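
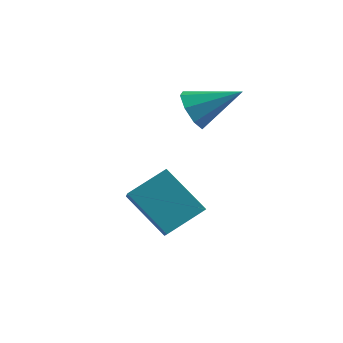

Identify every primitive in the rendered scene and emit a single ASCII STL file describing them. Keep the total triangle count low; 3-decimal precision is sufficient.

solid 
facet normal -0.737 0.187 0.650
outer loop
vertex 1.385 -3.785 0.976
vertex 2.378 -2.682 1.784
vertex 0.723 -2.332 -0.194
endloop
endfacet
facet normal -0.587 -0.653 -0.478
outer loop
vertex 2.322 -2.738 -1.604
vertex 1.385 -3.785 0.976
vertex 0.723 -2.332 -0.194
endloop
endfacet
facet normal -0.737 0.188 0.650
outer loop
vertex 0.723 -2.332 -0.194
vertex 2.378 -2.682 1.784
vertex 1.716 -1.228 0.613
endloop
endfacet
facet normal -0.335 0.734 -0.591
outer loop
vertex 1.716 -1.228 0.613
vertex 2.322 -2.738 -1.604
vertex 0.723 -2.332 -0.194
endloop
endfacet
facet normal 0.335 -0.734 0.591
outer loop
vertex 1.385 -3.785 0.976
vertex 3.977 -3.088 0.374
vertex 2.378 -2.682 1.784
endloop
endfacet
facet normal -0.588 -0.653 -0.478
outer loop
vertex 2.984 -4.192 -0.433
vertex 1.385 -3.785 0.976
vertex 2.322 -2.738 -1.604
endloop
endfacet
facet normal 0.335 -0.733 0.592
outer loop
vertex 2.984 -4.192 -0.433
vertex 3.977 -3.088 0.374
vertex 1.385 -3.785 0.976
endloop
endfacet
facet normal 0.588 0.653 0.478
outer loop
vertex 2.378 -2.682 1.784
vertex 3.977 -3.088 0.374
vertex 1.716 -1.228 0.613
endloop
endfacet
facet normal -0.334 0.734 -0.591
outer loop
vertex 3.315 -1.635 -0.796
vertex 2.322 -2.738 -1.604
vertex 1.716 -1.228 0.613
endloop
endfacet
facet normal 0.588 0.653 0.478
outer loop
vertex 1.716 -1.228 0.613
vertex 3.977 -3.088 0.374
vertex 3.315 -1.635 -0.796
endloop
endfacet
facet normal 0.737 -0.188 -0.649
outer loop
vertex 3.315 -1.635 -0.796
vertex 2.984 -4.192 -0.433
vertex 2.322 -2.738 -1.604
endloop
endfacet
facet normal 0.737 -0.188 -0.650
outer loop
vertex 3.977 -3.088 0.374
vertex 2.984 -4.192 -0.433
vertex 3.315 -1.635 -0.796
endloop
endfacet
facet normal -0.823 -0.308 -0.477
outer loop
vertex 2.853 -0.446 2.635
vertex 2.331 -0.027 3.266
vertex 2.704 0.22 2.462
endloop
endfacet
facet normal 0.808 0.028 -0.589
outer loop
vertex 2.853 -0.446 2.635
vertex 2.704 0.22 2.462
vertex 3.969 0.587 4.214
endloop
endfacet
facet normal -0.823 -0.308 -0.477
outer loop
vertex 2.704 0.22 2.462
vertex 2.331 -0.027 3.266
vertex 2.337 0.741 2.759
endloop
endfacet
facet normal 0.528 0.670 -0.522
outer loop
vertex 2.704 0.22 2.462
vertex 2.337 0.741 2.759
vertex 3.969 0.587 4.214
endloop
endfacet
facet normal -0.823 -0.308 -0.477
outer loop
vertex 2.337 0.741 2.759
vertex 2.331 -0.027 3.266
vertex 1.966 0.813 3.353
endloop
endfacet
facet normal 0.129 0.991 -0.040
outer loop
vertex 2.337 0.741 2.759
vertex 1.966 0.813 3.353
vertex 3.969 0.587 4.214
endloop
endfacet
facet normal -0.823 -0.308 -0.477
outer loop
vertex 1.966 0.813 3.353
vertex 2.331 -0.027 3.266
vertex 1.809 0.393 3.896
endloop
endfacet
facet normal -0.157 0.803 0.575
outer loop
vertex 1.966 0.813 3.353
vertex 1.809 0.393 3.896
vertex 3.969 0.587 4.214
endloop
endfacet
facet normal -0.823 -0.307 -0.477
outer loop
vertex 1.809 0.393 3.896
vertex 2.331 -0.027 3.266
vertex 1.957 -0.273 4.069
endloop
endfacet
facet normal -0.161 0.214 0.963
outer loop
vertex 1.809 0.393 3.896
vertex 1.957 -0.273 4.069
vertex 3.969 0.587 4.214
endloop
endfacet
facet normal -0.823 -0.308 -0.478
outer loop
vertex 1.957 -0.273 4.069
vertex 2.331 -0.027 3.266
vertex 2.325 -0.795 3.772
endloop
endfacet
facet normal 0.118 -0.427 0.897
outer loop
vertex 1.957 -0.273 4.069
vertex 2.325 -0.795 3.772
vertex 3.969 0.587 4.214
endloop
endfacet
facet normal -0.823 -0.308 -0.477
outer loop
vertex 2.325 -0.795 3.772
vertex 2.331 -0.027 3.266
vertex 2.696 -0.866 3.178
endloop
endfacet
facet normal 0.518 -0.749 0.413
outer loop
vertex 2.325 -0.795 3.772
vertex 2.696 -0.866 3.178
vertex 3.969 0.587 4.214
endloop
endfacet
facet normal -0.823 -0.308 -0.476
outer loop
vertex 2.696 -0.866 3.178
vertex 2.331 -0.027 3.266
vertex 2.853 -0.446 2.635
endloop
endfacet
facet normal 0.803 -0.560 -0.201
outer loop
vertex 2.696 -0.866 3.178
vertex 2.853 -0.446 2.635
vertex 3.969 0.587 4.214
endloop
endfacet

endsolid


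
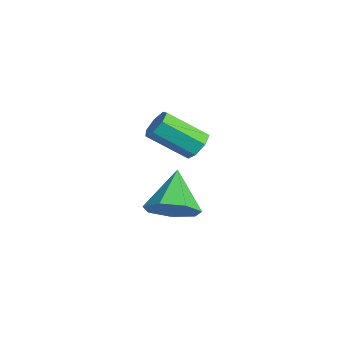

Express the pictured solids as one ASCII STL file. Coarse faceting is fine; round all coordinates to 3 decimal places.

solid 
facet normal 0.661 -0.335 -0.672
outer loop
vertex 3.137 -3.14 1.774
vertex 2.614 -4.012 1.695
vertex 2.503 -3.153 1.157
endloop
endfacet
facet normal -0.101 0.991 0.083
outer loop
vertex 3.137 -3.14 1.774
vertex 2.503 -3.153 1.157
vertex 1.426 -3.408 2.905
endloop
endfacet
facet normal 0.660 -0.335 -0.672
outer loop
vertex 2.503 -3.153 1.157
vertex 2.614 -4.012 1.695
vertex 1.952 -3.813 0.945
endloop
endfacet
facet normal -0.675 0.666 -0.319
outer loop
vertex 2.503 -3.153 1.157
vertex 1.952 -3.813 0.945
vertex 1.426 -3.408 2.905
endloop
endfacet
facet normal 0.660 -0.336 -0.672
outer loop
vertex 1.952 -3.813 0.945
vertex 2.614 -4.012 1.695
vertex 1.899 -4.623 1.298
endloop
endfacet
facet normal -0.967 -0.046 -0.250
outer loop
vertex 1.952 -3.813 0.945
vertex 1.899 -4.623 1.298
vertex 1.426 -3.408 2.905
endloop
endfacet
facet normal 0.660 -0.336 -0.672
outer loop
vertex 1.899 -4.623 1.298
vertex 2.614 -4.012 1.695
vertex 2.385 -4.973 1.95
endloop
endfacet
facet normal -0.757 -0.609 0.237
outer loop
vertex 1.899 -4.623 1.298
vertex 2.385 -4.973 1.95
vertex 1.426 -3.408 2.905
endloop
endfacet
facet normal 0.660 -0.336 -0.672
outer loop
vertex 2.385 -4.973 1.95
vertex 2.614 -4.012 1.695
vertex 3.043 -4.6 2.41
endloop
endfacet
facet normal -0.203 -0.598 0.775
outer loop
vertex 2.385 -4.973 1.95
vertex 3.043 -4.6 2.41
vertex 1.426 -3.408 2.905
endloop
endfacet
facet normal 0.660 -0.336 -0.672
outer loop
vertex 3.043 -4.6 2.41
vertex 2.614 -4.012 1.695
vertex 3.378 -3.784 2.331
endloop
endfacet
facet normal 0.278 -0.021 0.960
outer loop
vertex 3.043 -4.6 2.41
vertex 3.378 -3.784 2.331
vertex 1.426 -3.408 2.905
endloop
endfacet
facet normal 0.660 -0.335 -0.673
outer loop
vertex 3.378 -3.784 2.331
vertex 2.614 -4.012 1.695
vertex 3.137 -3.14 1.774
endloop
endfacet
facet normal 0.324 0.685 0.652
outer loop
vertex 3.378 -3.784 2.331
vertex 3.137 -3.14 1.774
vertex 1.426 -3.408 2.905
endloop
endfacet
facet normal 0.307 0.749 -0.587
outer loop
vertex -0.615 -2.03 2.243
vertex -1.203 -1.72 2.331
vertex -0.642 -1.665 2.695
endloop
endfacet
facet normal 0.950 -0.212 0.228
outer loop
vertex -0.615 -2.03 2.243
vertex -0.642 -1.665 2.695
vertex -1.19 -3.43 3.341
endloop
endfacet
facet normal 0.950 -0.212 0.228
outer loop
vertex -1.19 -3.43 3.341
vertex -0.642 -1.665 2.695
vertex -1.217 -3.065 3.792
endloop
endfacet
facet normal -0.307 -0.749 0.587
outer loop
vertex -1.19 -3.43 3.341
vertex -1.217 -3.065 3.792
vertex -1.777 -3.12 3.429
endloop
endfacet
facet normal 0.308 0.748 -0.588
outer loop
vertex -0.642 -1.665 2.695
vertex -1.203 -1.72 2.331
vertex -1.091 -1.341 2.872
endloop
endfacet
facet normal 0.555 0.360 0.750
outer loop
vertex -0.642 -1.665 2.695
vertex -1.091 -1.341 2.872
vertex -1.217 -3.065 3.792
endloop
endfacet
facet normal 0.556 0.359 0.749
outer loop
vertex -1.217 -3.065 3.792
vertex -1.091 -1.341 2.872
vertex -1.666 -2.741 3.97
endloop
endfacet
facet normal -0.307 -0.749 0.587
outer loop
vertex -1.217 -3.065 3.792
vertex -1.666 -2.741 3.97
vertex -1.777 -3.12 3.429
endloop
endfacet
facet normal 0.307 0.748 -0.588
outer loop
vertex -1.091 -1.341 2.872
vertex -1.203 -1.72 2.331
vertex -1.624 -1.302 2.643
endloop
endfacet
facet normal -0.256 0.659 0.707
outer loop
vertex -1.091 -1.341 2.872
vertex -1.624 -1.302 2.643
vertex -1.666 -2.741 3.97
endloop
endfacet
facet normal -0.257 0.659 0.707
outer loop
vertex -1.666 -2.741 3.97
vertex -1.624 -1.302 2.643
vertex -2.199 -2.703 3.741
endloop
endfacet
facet normal -0.306 -0.749 0.588
outer loop
vertex -1.666 -2.741 3.97
vertex -2.199 -2.703 3.741
vertex -1.777 -3.12 3.429
endloop
endfacet
facet normal 0.308 0.749 -0.587
outer loop
vertex -1.624 -1.302 2.643
vertex -1.203 -1.72 2.331
vertex -1.839 -1.578 2.178
endloop
endfacet
facet normal -0.877 0.463 0.131
outer loop
vertex -1.624 -1.302 2.643
vertex -1.839 -1.578 2.178
vertex -2.199 -2.703 3.741
endloop
endfacet
facet normal -0.877 0.463 0.131
outer loop
vertex -2.199 -2.703 3.741
vertex -1.839 -1.578 2.178
vertex -2.414 -2.979 3.276
endloop
endfacet
facet normal -0.307 -0.749 0.587
outer loop
vertex -2.199 -2.703 3.741
vertex -2.414 -2.979 3.276
vertex -1.777 -3.12 3.429
endloop
endfacet
facet normal 0.308 0.749 -0.587
outer loop
vertex -1.839 -1.578 2.178
vertex -1.203 -1.72 2.331
vertex -1.575 -1.96 1.829
endloop
endfacet
facet normal -0.836 -0.082 -0.543
outer loop
vertex -1.839 -1.578 2.178
vertex -1.575 -1.96 1.829
vertex -2.414 -2.979 3.276
endloop
endfacet
facet normal -0.836 -0.082 -0.543
outer loop
vertex -2.414 -2.979 3.276
vertex -1.575 -1.96 1.829
vertex -2.15 -3.361 2.927
endloop
endfacet
facet normal -0.307 -0.749 0.587
outer loop
vertex -2.414 -2.979 3.276
vertex -2.15 -3.361 2.927
vertex -1.777 -3.12 3.429
endloop
endfacet
facet normal 0.309 0.749 -0.587
outer loop
vertex -1.575 -1.96 1.829
vertex -1.203 -1.72 2.331
vertex -1.03 -2.162 1.858
endloop
endfacet
facet normal -0.166 -0.565 -0.808
outer loop
vertex -1.575 -1.96 1.829
vertex -1.03 -2.162 1.858
vertex -2.15 -3.361 2.927
endloop
endfacet
facet normal -0.167 -0.565 -0.808
outer loop
vertex -2.15 -3.361 2.927
vertex -1.03 -2.162 1.858
vertex -1.605 -3.562 2.955
endloop
endfacet
facet normal -0.306 -0.749 0.587
outer loop
vertex -2.15 -3.361 2.927
vertex -1.605 -3.562 2.955
vertex -1.777 -3.12 3.429
endloop
endfacet
facet normal 0.307 0.749 -0.587
outer loop
vertex -1.03 -2.162 1.858
vertex -1.203 -1.72 2.331
vertex -0.615 -2.03 2.243
endloop
endfacet
facet normal 0.629 -0.623 -0.465
outer loop
vertex -1.03 -2.162 1.858
vertex -0.615 -2.03 2.243
vertex -1.605 -3.562 2.955
endloop
endfacet
facet normal 0.630 -0.623 -0.464
outer loop
vertex -1.605 -3.562 2.955
vertex -0.615 -2.03 2.243
vertex -1.19 -3.43 3.341
endloop
endfacet
facet normal -0.308 -0.749 0.587
outer loop
vertex -1.605 -3.562 2.955
vertex -1.19 -3.43 3.341
vertex -1.777 -3.12 3.429
endloop
endfacet

endsolid


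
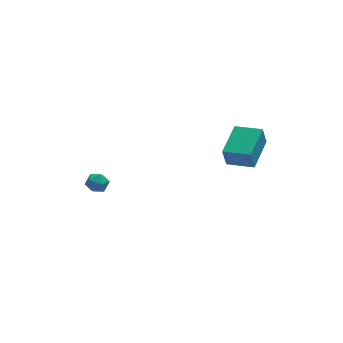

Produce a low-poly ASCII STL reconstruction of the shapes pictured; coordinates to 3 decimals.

solid 
facet normal -0.506 -0.835 -0.216
outer loop
vertex 2.985 -2.663 3.658
vertex 1.766 -1.878 3.479
vertex 3.232 -2.529 2.564
endloop
endfacet
facet normal 0.834 -0.537 0.123
outer loop
vertex 4.254 -0.842 3.001
vertex 2.985 -2.663 3.658
vertex 3.232 -2.529 2.564
endloop
endfacet
facet normal -0.506 -0.835 -0.216
outer loop
vertex 3.232 -2.529 2.564
vertex 1.766 -1.878 3.479
vertex 2.013 -1.744 2.385
endloop
endfacet
facet normal 0.219 0.119 -0.969
outer loop
vertex 2.013 -1.744 2.385
vertex 4.254 -0.842 3.001
vertex 3.232 -2.529 2.564
endloop
endfacet
facet normal -0.219 -0.119 0.969
outer loop
vertex 2.985 -2.663 3.658
vertex 2.788 -0.191 3.916
vertex 1.766 -1.878 3.479
endloop
endfacet
facet normal 0.834 -0.537 0.123
outer loop
vertex 4.007 -0.976 4.095
vertex 2.985 -2.663 3.658
vertex 4.254 -0.842 3.001
endloop
endfacet
facet normal -0.219 -0.119 0.969
outer loop
vertex 4.007 -0.976 4.095
vertex 2.788 -0.191 3.916
vertex 2.985 -2.663 3.658
endloop
endfacet
facet normal -0.834 0.537 -0.123
outer loop
vertex 1.766 -1.878 3.479
vertex 2.788 -0.191 3.916
vertex 2.013 -1.744 2.385
endloop
endfacet
facet normal 0.219 0.119 -0.969
outer loop
vertex 3.035 -0.057 2.822
vertex 4.254 -0.842 3.001
vertex 2.013 -1.744 2.385
endloop
endfacet
facet normal -0.834 0.537 -0.123
outer loop
vertex 2.013 -1.744 2.385
vertex 2.788 -0.191 3.916
vertex 3.035 -0.057 2.822
endloop
endfacet
facet normal 0.506 0.835 0.216
outer loop
vertex 3.035 -0.057 2.822
vertex 4.007 -0.976 4.095
vertex 4.254 -0.842 3.001
endloop
endfacet
facet normal 0.506 0.835 0.216
outer loop
vertex 2.788 -0.191 3.916
vertex 4.007 -0.976 4.095
vertex 3.035 -0.057 2.822
endloop
endfacet
facet normal -0.664 0.748 -0.029
outer loop
vertex -3.687 4.188 -2.847
vertex -4.188 3.751 -2.648
vertex -3.819 4.097 -2.172
endloop
endfacet
facet normal -0.011 0.991 0.131
outer loop
vertex -3.687 4.188 -2.847
vertex -3.819 4.097 -2.172
vertex -3.163 4.134 -2.395
endloop
endfacet
facet normal 0.428 0.810 -0.400
outer loop
vertex -3.687 4.188 -2.847
vertex -3.163 4.134 -2.395
vertex -3.126 3.812 -3.008
endloop
endfacet
facet normal 0.049 0.454 -0.890
outer loop
vertex -3.687 4.188 -2.847
vertex -3.126 3.812 -3.008
vertex -3.759 3.575 -3.164
endloop
endfacet
facet normal -0.625 0.415 -0.661
outer loop
vertex -3.687 4.188 -2.847
vertex -3.759 3.575 -3.164
vertex -4.188 3.751 -2.648
endloop
endfacet
facet normal 0.209 0.659 0.723
outer loop
vertex -3.163 4.134 -2.395
vertex -3.819 4.097 -2.172
vertex -3.341 3.665 -1.916
endloop
endfacet
facet normal -0.846 0.265 0.463
outer loop
vertex -3.819 4.097 -2.172
vertex -4.188 3.751 -2.648
vertex -3.974 3.428 -2.072
endloop
endfacet
facet normal -0.783 -0.273 -0.558
outer loop
vertex -4.188 3.751 -2.648
vertex -3.759 3.575 -3.164
vertex -3.937 3.106 -2.685
endloop
endfacet
facet normal 0.307 -0.210 -0.928
outer loop
vertex -3.759 3.575 -3.164
vertex -3.126 3.812 -3.008
vertex -3.281 3.143 -2.908
endloop
endfacet
facet normal 0.920 0.366 -0.137
outer loop
vertex -3.126 3.812 -3.008
vertex -3.163 4.134 -2.395
vertex -2.912 3.489 -2.432
endloop
endfacet
facet normal -0.049 -0.454 0.890
outer loop
vertex -3.413 3.052 -2.233
vertex -3.341 3.665 -1.916
vertex -3.974 3.428 -2.072
endloop
endfacet
facet normal -0.428 -0.810 0.400
outer loop
vertex -3.413 3.052 -2.233
vertex -3.974 3.428 -2.072
vertex -3.937 3.106 -2.685
endloop
endfacet
facet normal 0.011 -0.991 -0.131
outer loop
vertex -3.413 3.052 -2.233
vertex -3.937 3.106 -2.685
vertex -3.281 3.143 -2.908
endloop
endfacet
facet normal 0.664 -0.748 0.029
outer loop
vertex -3.413 3.052 -2.233
vertex -3.281 3.143 -2.908
vertex -2.912 3.489 -2.432
endloop
endfacet
facet normal 0.625 -0.415 0.661
outer loop
vertex -3.413 3.052 -2.233
vertex -2.912 3.489 -2.432
vertex -3.341 3.665 -1.916
endloop
endfacet
facet normal -0.307 0.210 0.928
outer loop
vertex -3.974 3.428 -2.072
vertex -3.341 3.665 -1.916
vertex -3.819 4.097 -2.172
endloop
endfacet
facet normal -0.920 -0.366 0.137
outer loop
vertex -3.937 3.106 -2.685
vertex -3.974 3.428 -2.072
vertex -4.188 3.751 -2.648
endloop
endfacet
facet normal -0.209 -0.659 -0.723
outer loop
vertex -3.281 3.143 -2.908
vertex -3.937 3.106 -2.685
vertex -3.759 3.575 -3.164
endloop
endfacet
facet normal 0.846 -0.265 -0.463
outer loop
vertex -2.912 3.489 -2.432
vertex -3.281 3.143 -2.908
vertex -3.126 3.812 -3.008
endloop
endfacet
facet normal 0.783 0.273 0.558
outer loop
vertex -3.341 3.665 -1.916
vertex -2.912 3.489 -2.432
vertex -3.163 4.134 -2.395
endloop
endfacet

endsolid


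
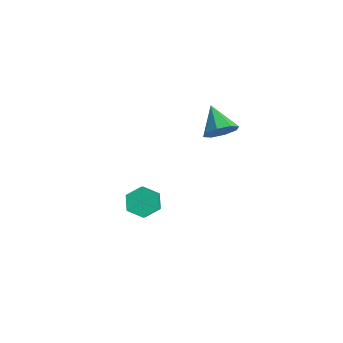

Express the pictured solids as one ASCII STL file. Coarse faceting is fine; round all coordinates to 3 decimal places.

solid 
facet normal 0.789 -0.171 -0.590
outer loop
vertex 3.059 2.242 3.23
vertex 2.58 2.098 2.631
vertex 2.931 2.734 2.916
endloop
endfacet
facet normal 0.157 0.560 0.814
outer loop
vertex 3.059 2.242 3.23
vertex 2.931 2.734 2.916
vertex 1.46 2.342 3.469
endloop
endfacet
facet normal 0.789 -0.171 -0.590
outer loop
vertex 2.931 2.734 2.916
vertex 2.58 2.098 2.631
vertex 2.598 2.853 2.436
endloop
endfacet
facet normal -0.129 0.938 0.322
outer loop
vertex 2.931 2.734 2.916
vertex 2.598 2.853 2.436
vertex 1.46 2.342 3.469
endloop
endfacet
facet normal 0.789 -0.171 -0.590
outer loop
vertex 2.598 2.853 2.436
vertex 2.58 2.098 2.631
vertex 2.254 2.53 2.07
endloop
endfacet
facet normal -0.548 0.812 -0.202
outer loop
vertex 2.598 2.853 2.436
vertex 2.254 2.53 2.07
vertex 1.46 2.342 3.469
endloop
endfacet
facet normal 0.789 -0.171 -0.590
outer loop
vertex 2.254 2.53 2.07
vertex 2.58 2.098 2.631
vertex 2.101 1.954 2.032
endloop
endfacet
facet normal -0.855 0.257 -0.451
outer loop
vertex 2.254 2.53 2.07
vertex 2.101 1.954 2.032
vertex 1.46 2.342 3.469
endloop
endfacet
facet normal 0.789 -0.171 -0.590
outer loop
vertex 2.101 1.954 2.032
vertex 2.58 2.098 2.631
vertex 2.229 1.463 2.346
endloop
endfacet
facet normal -0.871 -0.405 -0.279
outer loop
vertex 2.101 1.954 2.032
vertex 2.229 1.463 2.346
vertex 1.46 2.342 3.469
endloop
endfacet
facet normal 0.789 -0.171 -0.590
outer loop
vertex 2.229 1.463 2.346
vertex 2.58 2.098 2.631
vertex 2.563 1.343 2.827
endloop
endfacet
facet normal -0.586 -0.783 0.211
outer loop
vertex 2.229 1.463 2.346
vertex 2.563 1.343 2.827
vertex 1.46 2.342 3.469
endloop
endfacet
facet normal 0.790 -0.171 -0.589
outer loop
vertex 2.563 1.343 2.827
vertex 2.58 2.098 2.631
vertex 2.906 1.666 3.193
endloop
endfacet
facet normal -0.167 -0.657 0.736
outer loop
vertex 2.563 1.343 2.827
vertex 2.906 1.666 3.193
vertex 1.46 2.342 3.469
endloop
endfacet
facet normal 0.789 -0.172 -0.590
outer loop
vertex 2.906 1.666 3.193
vertex 2.58 2.098 2.631
vertex 3.059 2.242 3.23
endloop
endfacet
facet normal 0.141 -0.101 0.985
outer loop
vertex 2.906 1.666 3.193
vertex 3.059 2.242 3.23
vertex 1.46 2.342 3.469
endloop
endfacet
facet normal -0.622 0.461 -0.633
outer loop
vertex 0.252 -0.124 -3.487
vertex -0.188 0.108 -2.886
vertex 0.399 0.557 -3.136
endloop
endfacet
facet normal 0.761 0.160 -0.629
outer loop
vertex 0.252 -0.124 -3.487
vertex 0.399 0.557 -3.136
vertex 1.028 -0.701 -2.695
endloop
endfacet
facet normal 0.760 0.159 -0.630
outer loop
vertex 1.028 -0.701 -2.695
vertex 0.399 0.557 -3.136
vertex 1.176 -0.02 -2.344
endloop
endfacet
facet normal 0.621 -0.462 0.634
outer loop
vertex 1.028 -0.701 -2.695
vertex 1.176 -0.02 -2.344
vertex 0.588 -0.468 -2.094
endloop
endfacet
facet normal -0.622 0.461 -0.633
outer loop
vertex 0.399 0.557 -3.136
vertex -0.188 0.108 -2.886
vertex -0.041 0.789 -2.535
endloop
endfacet
facet normal 0.544 0.836 0.075
outer loop
vertex 0.399 0.557 -3.136
vertex -0.041 0.789 -2.535
vertex 1.176 -0.02 -2.344
endloop
endfacet
facet normal 0.544 0.836 0.075
outer loop
vertex 1.176 -0.02 -2.344
vertex -0.041 0.789 -2.535
vertex 0.736 0.212 -1.743
endloop
endfacet
facet normal 0.621 -0.462 0.633
outer loop
vertex 1.176 -0.02 -2.344
vertex 0.736 0.212 -1.743
vertex 0.588 -0.468 -2.094
endloop
endfacet
facet normal -0.621 0.461 -0.634
outer loop
vertex -0.041 0.789 -2.535
vertex -0.188 0.108 -2.886
vertex -0.628 0.341 -2.285
endloop
endfacet
facet normal -0.216 0.676 0.704
outer loop
vertex -0.041 0.789 -2.535
vertex -0.628 0.341 -2.285
vertex 0.736 0.212 -1.743
endloop
endfacet
facet normal -0.216 0.676 0.704
outer loop
vertex 0.736 0.212 -1.743
vertex -0.628 0.341 -2.285
vertex 0.148 -0.236 -1.493
endloop
endfacet
facet normal 0.621 -0.462 0.633
outer loop
vertex 0.736 0.212 -1.743
vertex 0.148 -0.236 -1.493
vertex 0.588 -0.468 -2.094
endloop
endfacet
facet normal -0.621 0.462 -0.634
outer loop
vertex -0.628 0.341 -2.285
vertex -0.188 0.108 -2.886
vertex -0.776 -0.34 -2.636
endloop
endfacet
facet normal -0.761 -0.159 0.629
outer loop
vertex -0.628 0.341 -2.285
vertex -0.776 -0.34 -2.636
vertex 0.148 -0.236 -1.493
endloop
endfacet
facet normal -0.760 -0.160 0.629
outer loop
vertex 0.148 -0.236 -1.493
vertex -0.776 -0.34 -2.636
vertex 0.001 -0.917 -1.844
endloop
endfacet
facet normal 0.622 -0.461 0.633
outer loop
vertex 0.148 -0.236 -1.493
vertex 0.001 -0.917 -1.844
vertex 0.588 -0.468 -2.094
endloop
endfacet
facet normal -0.621 0.462 -0.633
outer loop
vertex -0.776 -0.34 -2.636
vertex -0.188 0.108 -2.886
vertex -0.336 -0.572 -3.237
endloop
endfacet
facet normal -0.544 -0.836 -0.075
outer loop
vertex -0.776 -0.34 -2.636
vertex -0.336 -0.572 -3.237
vertex 0.001 -0.917 -1.844
endloop
endfacet
facet normal -0.544 -0.836 -0.075
outer loop
vertex 0.001 -0.917 -1.844
vertex -0.336 -0.572 -3.237
vertex 0.441 -1.149 -2.445
endloop
endfacet
facet normal 0.622 -0.461 0.633
outer loop
vertex 0.001 -0.917 -1.844
vertex 0.441 -1.149 -2.445
vertex 0.588 -0.468 -2.094
endloop
endfacet
facet normal -0.621 0.462 -0.633
outer loop
vertex -0.336 -0.572 -3.237
vertex -0.188 0.108 -2.886
vertex 0.252 -0.124 -3.487
endloop
endfacet
facet normal 0.216 -0.676 -0.704
outer loop
vertex -0.336 -0.572 -3.237
vertex 0.252 -0.124 -3.487
vertex 0.441 -1.149 -2.445
endloop
endfacet
facet normal 0.216 -0.676 -0.704
outer loop
vertex 0.441 -1.149 -2.445
vertex 0.252 -0.124 -3.487
vertex 1.028 -0.701 -2.695
endloop
endfacet
facet normal 0.621 -0.461 0.634
outer loop
vertex 0.441 -1.149 -2.445
vertex 1.028 -0.701 -2.695
vertex 0.588 -0.468 -2.094
endloop
endfacet

endsolid


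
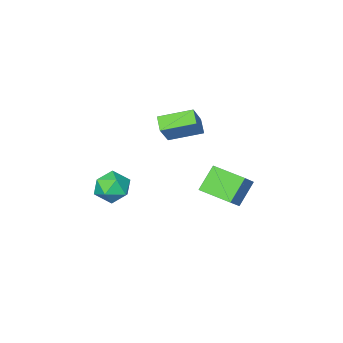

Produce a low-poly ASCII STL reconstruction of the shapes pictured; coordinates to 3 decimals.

solid 
facet normal -0.773 0.569 0.280
outer loop
vertex -4.485 -2.904 3.699
vertex -4.122 -2.134 3.138
vertex -5.44 -3.498 2.268
endloop
endfacet
facet normal -0.355 -0.755 0.551
outer loop
vertex -3.878 -4.646 1.702
vertex -4.485 -2.904 3.699
vertex -5.44 -3.498 2.268
endloop
endfacet
facet normal -0.773 0.568 0.281
outer loop
vertex -5.44 -3.498 2.268
vertex -4.122 -2.134 3.138
vertex -5.077 -2.727 1.707
endloop
endfacet
facet normal -0.524 -0.326 -0.787
outer loop
vertex -5.077 -2.727 1.707
vertex -3.878 -4.646 1.702
vertex -5.44 -3.498 2.268
endloop
endfacet
facet normal 0.524 0.326 0.787
outer loop
vertex -4.485 -2.904 3.699
vertex -2.56 -3.282 2.572
vertex -4.122 -2.134 3.138
endloop
endfacet
facet normal -0.356 -0.755 0.550
outer loop
vertex -2.923 -4.053 3.133
vertex -4.485 -2.904 3.699
vertex -3.878 -4.646 1.702
endloop
endfacet
facet normal 0.525 0.325 0.787
outer loop
vertex -2.923 -4.053 3.133
vertex -2.56 -3.282 2.572
vertex -4.485 -2.904 3.699
endloop
endfacet
facet normal 0.356 0.755 -0.550
outer loop
vertex -4.122 -2.134 3.138
vertex -2.56 -3.282 2.572
vertex -5.077 -2.727 1.707
endloop
endfacet
facet normal -0.525 -0.326 -0.787
outer loop
vertex -3.515 -3.876 1.141
vertex -3.878 -4.646 1.702
vertex -5.077 -2.727 1.707
endloop
endfacet
facet normal 0.356 0.755 -0.551
outer loop
vertex -5.077 -2.727 1.707
vertex -2.56 -3.282 2.572
vertex -3.515 -3.876 1.141
endloop
endfacet
facet normal 0.773 -0.569 -0.280
outer loop
vertex -3.515 -3.876 1.141
vertex -2.923 -4.053 3.133
vertex -3.878 -4.646 1.702
endloop
endfacet
facet normal 0.774 -0.568 -0.280
outer loop
vertex -2.56 -3.282 2.572
vertex -2.923 -4.053 3.133
vertex -3.515 -3.876 1.141
endloop
endfacet
facet normal -0.660 -0.361 -0.659
outer loop
vertex -3.093 1.486 1.883
vertex -3.785 3.225 1.624
vertex -1.991 1.74 0.641
endloop
endfacet
facet normal 0.366 -0.920 0.137
outer loop
vertex -0.975 2.295 1.656
vertex -3.093 1.486 1.883
vertex -1.991 1.74 0.641
endloop
endfacet
facet normal -0.660 -0.361 -0.659
outer loop
vertex -1.991 1.74 0.641
vertex -3.785 3.225 1.624
vertex -2.683 3.479 0.382
endloop
endfacet
facet normal 0.656 0.151 -0.739
outer loop
vertex -2.683 3.479 0.382
vertex -0.975 2.295 1.656
vertex -1.991 1.74 0.641
endloop
endfacet
facet normal -0.656 -0.151 0.739
outer loop
vertex -3.093 1.486 1.883
vertex -2.769 3.78 2.639
vertex -3.785 3.225 1.624
endloop
endfacet
facet normal 0.366 -0.920 0.137
outer loop
vertex -2.077 2.041 2.898
vertex -3.093 1.486 1.883
vertex -0.975 2.295 1.656
endloop
endfacet
facet normal -0.656 -0.151 0.739
outer loop
vertex -2.077 2.041 2.898
vertex -2.769 3.78 2.639
vertex -3.093 1.486 1.883
endloop
endfacet
facet normal -0.366 0.920 -0.137
outer loop
vertex -3.785 3.225 1.624
vertex -2.769 3.78 2.639
vertex -2.683 3.479 0.382
endloop
endfacet
facet normal 0.656 0.151 -0.739
outer loop
vertex -1.667 4.034 1.397
vertex -0.975 2.295 1.656
vertex -2.683 3.479 0.382
endloop
endfacet
facet normal -0.366 0.920 -0.137
outer loop
vertex -2.683 3.479 0.382
vertex -2.769 3.78 2.639
vertex -1.667 4.034 1.397
endloop
endfacet
facet normal 0.660 0.361 0.659
outer loop
vertex -1.667 4.034 1.397
vertex -2.077 2.041 2.898
vertex -0.975 2.295 1.656
endloop
endfacet
facet normal 0.660 0.361 0.659
outer loop
vertex -2.769 3.78 2.639
vertex -2.077 2.041 2.898
vertex -1.667 4.034 1.397
endloop
endfacet
facet normal -0.465 0.178 0.867
outer loop
vertex 0.756 -1.277 1.112
vertex 1.287 -2.117 1.57
vertex 1.722 -1.114 1.597
endloop
endfacet
facet normal -0.380 0.782 0.494
outer loop
vertex 0.756 -1.277 1.112
vertex 1.722 -1.114 1.597
vertex 1.498 -0.622 0.647
endloop
endfacet
facet normal -0.702 0.698 -0.137
outer loop
vertex 0.756 -1.277 1.112
vertex 1.498 -0.622 0.647
vertex 0.924 -1.32 0.032
endloop
endfacet
facet normal -0.987 0.044 -0.155
outer loop
vertex 0.756 -1.277 1.112
vertex 0.924 -1.32 0.032
vertex 0.793 -2.244 0.602
endloop
endfacet
facet normal -0.840 -0.278 0.465
outer loop
vertex 0.756 -1.277 1.112
vertex 0.793 -2.244 0.602
vertex 1.287 -2.117 1.57
endloop
endfacet
facet normal 0.317 0.871 0.376
outer loop
vertex 1.498 -0.622 0.647
vertex 1.722 -1.114 1.597
vertex 2.487 -1.056 0.818
endloop
endfacet
facet normal 0.180 -0.104 0.978
outer loop
vertex 1.722 -1.114 1.597
vertex 1.287 -2.117 1.57
vertex 2.356 -1.98 1.388
endloop
endfacet
facet normal -0.427 -0.843 0.328
outer loop
vertex 1.287 -2.117 1.57
vertex 0.793 -2.244 0.602
vertex 1.782 -2.678 0.773
endloop
endfacet
facet normal -0.663 -0.323 -0.675
outer loop
vertex 0.793 -2.244 0.602
vertex 0.924 -1.32 0.032
vertex 1.558 -2.186 -0.177
endloop
endfacet
facet normal -0.204 0.736 -0.645
outer loop
vertex 0.924 -1.32 0.032
vertex 1.498 -0.622 0.647
vertex 1.993 -1.183 -0.15
endloop
endfacet
facet normal 0.987 -0.044 0.155
outer loop
vertex 2.524 -2.023 0.308
vertex 2.487 -1.056 0.818
vertex 2.356 -1.98 1.388
endloop
endfacet
facet normal 0.702 -0.698 0.137
outer loop
vertex 2.524 -2.023 0.308
vertex 2.356 -1.98 1.388
vertex 1.782 -2.678 0.773
endloop
endfacet
facet normal 0.380 -0.782 -0.494
outer loop
vertex 2.524 -2.023 0.308
vertex 1.782 -2.678 0.773
vertex 1.558 -2.186 -0.177
endloop
endfacet
facet normal 0.465 -0.178 -0.867
outer loop
vertex 2.524 -2.023 0.308
vertex 1.558 -2.186 -0.177
vertex 1.993 -1.183 -0.15
endloop
endfacet
facet normal 0.840 0.278 -0.465
outer loop
vertex 2.524 -2.023 0.308
vertex 1.993 -1.183 -0.15
vertex 2.487 -1.056 0.818
endloop
endfacet
facet normal 0.663 0.323 0.675
outer loop
vertex 2.356 -1.98 1.388
vertex 2.487 -1.056 0.818
vertex 1.722 -1.114 1.597
endloop
endfacet
facet normal 0.204 -0.736 0.645
outer loop
vertex 1.782 -2.678 0.773
vertex 2.356 -1.98 1.388
vertex 1.287 -2.117 1.57
endloop
endfacet
facet normal -0.317 -0.871 -0.376
outer loop
vertex 1.558 -2.186 -0.177
vertex 1.782 -2.678 0.773
vertex 0.793 -2.244 0.602
endloop
endfacet
facet normal -0.180 0.104 -0.978
outer loop
vertex 1.993 -1.183 -0.15
vertex 1.558 -2.186 -0.177
vertex 0.924 -1.32 0.032
endloop
endfacet
facet normal 0.427 0.843 -0.328
outer loop
vertex 2.487 -1.056 0.818
vertex 1.993 -1.183 -0.15
vertex 1.498 -0.622 0.647
endloop
endfacet

endsolid


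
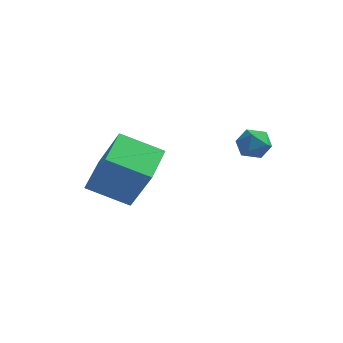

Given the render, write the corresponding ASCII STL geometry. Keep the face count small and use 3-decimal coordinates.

solid 
facet normal -0.463 0.768 -0.442
outer loop
vertex 0.192 -0.702 2.42
vertex -0.384 -0.791 2.869
vertex 0.168 -0.346 3.063
endloop
endfacet
facet normal 0.245 0.852 -0.463
outer loop
vertex 0.192 -0.702 2.42
vertex 0.168 -0.346 3.063
vertex 0.798 -0.651 2.835
endloop
endfacet
facet normal 0.524 0.290 -0.801
outer loop
vertex 0.192 -0.702 2.42
vertex 0.798 -0.651 2.835
vertex 0.635 -1.285 2.499
endloop
endfacet
facet normal -0.011 -0.143 -0.990
outer loop
vertex 0.192 -0.702 2.42
vertex 0.635 -1.285 2.499
vertex -0.096 -1.372 2.52
endloop
endfacet
facet normal -0.622 0.153 -0.768
outer loop
vertex 0.192 -0.702 2.42
vertex -0.096 -1.372 2.52
vertex -0.384 -0.791 2.869
endloop
endfacet
facet normal 0.486 0.849 0.208
outer loop
vertex 0.798 -0.651 2.835
vertex 0.168 -0.346 3.063
vertex 0.596 -0.708 3.54
endloop
endfacet
facet normal -0.659 0.712 0.241
outer loop
vertex 0.168 -0.346 3.063
vertex -0.384 -0.791 2.869
vertex -0.135 -0.795 3.561
endloop
endfacet
facet normal -0.916 -0.283 -0.285
outer loop
vertex -0.384 -0.791 2.869
vertex -0.096 -1.372 2.52
vertex -0.298 -1.429 3.225
endloop
endfacet
facet normal 0.072 -0.762 -0.643
outer loop
vertex -0.096 -1.372 2.52
vertex 0.635 -1.285 2.499
vertex 0.332 -1.734 2.997
endloop
endfacet
facet normal 0.939 -0.062 -0.338
outer loop
vertex 0.635 -1.285 2.499
vertex 0.798 -0.651 2.835
vertex 0.884 -1.289 3.191
endloop
endfacet
facet normal 0.011 0.143 0.990
outer loop
vertex 0.308 -1.378 3.64
vertex 0.596 -0.708 3.54
vertex -0.135 -0.795 3.561
endloop
endfacet
facet normal -0.524 -0.290 0.801
outer loop
vertex 0.308 -1.378 3.64
vertex -0.135 -0.795 3.561
vertex -0.298 -1.429 3.225
endloop
endfacet
facet normal -0.245 -0.852 0.463
outer loop
vertex 0.308 -1.378 3.64
vertex -0.298 -1.429 3.225
vertex 0.332 -1.734 2.997
endloop
endfacet
facet normal 0.463 -0.768 0.442
outer loop
vertex 0.308 -1.378 3.64
vertex 0.332 -1.734 2.997
vertex 0.884 -1.289 3.191
endloop
endfacet
facet normal 0.622 -0.153 0.768
outer loop
vertex 0.308 -1.378 3.64
vertex 0.884 -1.289 3.191
vertex 0.596 -0.708 3.54
endloop
endfacet
facet normal -0.072 0.762 0.643
outer loop
vertex -0.135 -0.795 3.561
vertex 0.596 -0.708 3.54
vertex 0.168 -0.346 3.063
endloop
endfacet
facet normal -0.939 0.062 0.338
outer loop
vertex -0.298 -1.429 3.225
vertex -0.135 -0.795 3.561
vertex -0.384 -0.791 2.869
endloop
endfacet
facet normal -0.486 -0.849 -0.208
outer loop
vertex 0.332 -1.734 2.997
vertex -0.298 -1.429 3.225
vertex -0.096 -1.372 2.52
endloop
endfacet
facet normal 0.659 -0.712 -0.241
outer loop
vertex 0.884 -1.289 3.191
vertex 0.332 -1.734 2.997
vertex 0.635 -1.285 2.499
endloop
endfacet
facet normal 0.916 0.283 0.285
outer loop
vertex 0.596 -0.708 3.54
vertex 0.884 -1.289 3.191
vertex 0.798 -0.651 2.835
endloop
endfacet
facet normal -0.483 0.188 -0.855
outer loop
vertex -4.866 -4.408 1.282
vertex -5.113 -2.741 1.788
vertex -3.285 -3.934 0.493
endloop
endfacet
facet normal 0.140 -0.947 -0.288
outer loop
vertex -2.247 -4.339 2.332
vertex -4.866 -4.408 1.282
vertex -3.285 -3.934 0.493
endloop
endfacet
facet normal -0.483 0.189 -0.855
outer loop
vertex -3.285 -3.934 0.493
vertex -5.113 -2.741 1.788
vertex -3.532 -2.267 1.0
endloop
endfacet
facet normal 0.864 0.259 -0.431
outer loop
vertex -3.532 -2.267 1.0
vertex -2.247 -4.339 2.332
vertex -3.285 -3.934 0.493
endloop
endfacet
facet normal -0.864 -0.259 0.431
outer loop
vertex -4.866 -4.408 1.282
vertex -4.075 -3.146 3.627
vertex -5.113 -2.741 1.788
endloop
endfacet
facet normal 0.140 -0.947 -0.288
outer loop
vertex -3.828 -4.813 3.12
vertex -4.866 -4.408 1.282
vertex -2.247 -4.339 2.332
endloop
endfacet
facet normal -0.864 -0.259 0.431
outer loop
vertex -3.828 -4.813 3.12
vertex -4.075 -3.146 3.627
vertex -4.866 -4.408 1.282
endloop
endfacet
facet normal -0.141 0.947 0.288
outer loop
vertex -5.113 -2.741 1.788
vertex -4.075 -3.146 3.627
vertex -3.532 -2.267 1.0
endloop
endfacet
facet normal 0.864 0.259 -0.431
outer loop
vertex -2.494 -2.672 2.838
vertex -2.247 -4.339 2.332
vertex -3.532 -2.267 1.0
endloop
endfacet
facet normal -0.140 0.947 0.288
outer loop
vertex -3.532 -2.267 1.0
vertex -4.075 -3.146 3.627
vertex -2.494 -2.672 2.838
endloop
endfacet
facet normal 0.483 -0.188 0.855
outer loop
vertex -2.494 -2.672 2.838
vertex -3.828 -4.813 3.12
vertex -2.247 -4.339 2.332
endloop
endfacet
facet normal 0.483 -0.188 0.855
outer loop
vertex -4.075 -3.146 3.627
vertex -3.828 -4.813 3.12
vertex -2.494 -2.672 2.838
endloop
endfacet

endsolid


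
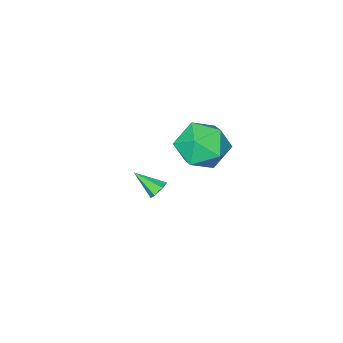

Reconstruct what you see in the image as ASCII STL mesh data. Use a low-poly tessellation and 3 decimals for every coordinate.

solid 
facet normal -0.345 0.754 -0.559
outer loop
vertex 0.764 -2.965 -4.306
vertex 0.374 -2.903 -3.982
vertex 0.81 -2.649 -3.908
endloop
endfacet
facet normal 0.995 -0.024 -0.096
outer loop
vertex 0.764 -2.965 -4.306
vertex 0.81 -2.649 -3.908
vertex 0.846 -3.937 -3.218
endloop
endfacet
facet normal -0.345 0.755 -0.558
outer loop
vertex 0.81 -2.649 -3.908
vertex 0.374 -2.903 -3.982
vertex 0.421 -2.587 -3.584
endloop
endfacet
facet normal 0.627 0.382 0.679
outer loop
vertex 0.81 -2.649 -3.908
vertex 0.421 -2.587 -3.584
vertex 0.846 -3.937 -3.218
endloop
endfacet
facet normal -0.344 0.755 -0.559
outer loop
vertex 0.421 -2.587 -3.584
vertex 0.374 -2.903 -3.982
vertex -0.015 -2.841 -3.659
endloop
endfacet
facet normal -0.264 0.174 0.949
outer loop
vertex 0.421 -2.587 -3.584
vertex -0.015 -2.841 -3.659
vertex 0.846 -3.937 -3.218
endloop
endfacet
facet normal -0.344 0.755 -0.559
outer loop
vertex -0.015 -2.841 -3.659
vertex 0.374 -2.903 -3.982
vertex -0.062 -3.157 -4.057
endloop
endfacet
facet normal -0.784 -0.438 0.440
outer loop
vertex -0.015 -2.841 -3.659
vertex -0.062 -3.157 -4.057
vertex 0.846 -3.937 -3.218
endloop
endfacet
facet normal -0.344 0.755 -0.558
outer loop
vertex -0.062 -3.157 -4.057
vertex 0.374 -2.903 -3.982
vertex 0.328 -3.218 -4.38
endloop
endfacet
facet normal -0.413 -0.845 -0.339
outer loop
vertex -0.062 -3.157 -4.057
vertex 0.328 -3.218 -4.38
vertex 0.846 -3.937 -3.218
endloop
endfacet
facet normal -0.344 0.755 -0.558
outer loop
vertex 0.328 -3.218 -4.38
vertex 0.374 -2.903 -3.982
vertex 0.764 -2.965 -4.306
endloop
endfacet
facet normal 0.474 -0.639 -0.606
outer loop
vertex 0.328 -3.218 -4.38
vertex 0.764 -2.965 -4.306
vertex 0.846 -3.937 -3.218
endloop
endfacet
facet normal -0.286 0.885 -0.366
outer loop
vertex 0.906 1.031 0.376
vertex -0.04 1.057 1.179
vertex 1.057 1.543 1.496
endloop
endfacet
facet normal 0.420 0.803 -0.424
outer loop
vertex 0.906 1.031 0.376
vertex 1.057 1.543 1.496
vertex 1.948 0.824 1.017
endloop
endfacet
facet normal 0.542 0.217 -0.812
outer loop
vertex 0.906 1.031 0.376
vertex 1.948 0.824 1.017
vertex 1.402 -0.106 0.404
endloop
endfacet
facet normal -0.088 -0.063 -0.994
outer loop
vertex 0.906 1.031 0.376
vertex 1.402 -0.106 0.404
vertex 0.174 0.038 0.504
endloop
endfacet
facet normal -0.601 0.350 -0.719
outer loop
vertex 0.906 1.031 0.376
vertex 0.174 0.038 0.504
vertex -0.04 1.057 1.179
endloop
endfacet
facet normal 0.683 0.693 0.231
outer loop
vertex 1.948 0.824 1.017
vertex 1.057 1.543 1.496
vertex 1.646 0.722 2.216
endloop
endfacet
facet normal -0.460 0.827 0.324
outer loop
vertex 1.057 1.543 1.496
vertex -0.04 1.057 1.179
vertex 0.418 0.866 2.316
endloop
endfacet
facet normal -0.968 -0.040 -0.247
outer loop
vertex -0.04 1.057 1.179
vertex 0.174 0.038 0.504
vertex -0.128 -0.064 1.703
endloop
endfacet
facet normal -0.139 -0.708 -0.693
outer loop
vertex 0.174 0.038 0.504
vertex 1.402 -0.106 0.404
vertex 0.763 -0.783 1.224
endloop
endfacet
facet normal 0.881 -0.255 -0.398
outer loop
vertex 1.402 -0.106 0.404
vertex 1.948 0.824 1.017
vertex 1.86 -0.297 1.541
endloop
endfacet
facet normal 0.088 0.063 0.994
outer loop
vertex 0.914 -0.271 2.344
vertex 1.646 0.722 2.216
vertex 0.418 0.866 2.316
endloop
endfacet
facet normal -0.542 -0.217 0.812
outer loop
vertex 0.914 -0.271 2.344
vertex 0.418 0.866 2.316
vertex -0.128 -0.064 1.703
endloop
endfacet
facet normal -0.420 -0.803 0.424
outer loop
vertex 0.914 -0.271 2.344
vertex -0.128 -0.064 1.703
vertex 0.763 -0.783 1.224
endloop
endfacet
facet normal 0.286 -0.885 0.366
outer loop
vertex 0.914 -0.271 2.344
vertex 0.763 -0.783 1.224
vertex 1.86 -0.297 1.541
endloop
endfacet
facet normal 0.601 -0.350 0.719
outer loop
vertex 0.914 -0.271 2.344
vertex 1.86 -0.297 1.541
vertex 1.646 0.722 2.216
endloop
endfacet
facet normal 0.139 0.708 0.693
outer loop
vertex 0.418 0.866 2.316
vertex 1.646 0.722 2.216
vertex 1.057 1.543 1.496
endloop
endfacet
facet normal -0.881 0.255 0.398
outer loop
vertex -0.128 -0.064 1.703
vertex 0.418 0.866 2.316
vertex -0.04 1.057 1.179
endloop
endfacet
facet normal -0.683 -0.693 -0.231
outer loop
vertex 0.763 -0.783 1.224
vertex -0.128 -0.064 1.703
vertex 0.174 0.038 0.504
endloop
endfacet
facet normal 0.460 -0.827 -0.324
outer loop
vertex 1.86 -0.297 1.541
vertex 0.763 -0.783 1.224
vertex 1.402 -0.106 0.404
endloop
endfacet
facet normal 0.968 0.040 0.247
outer loop
vertex 1.646 0.722 2.216
vertex 1.86 -0.297 1.541
vertex 1.948 0.824 1.017
endloop
endfacet

endsolid


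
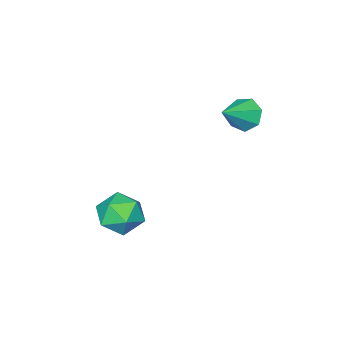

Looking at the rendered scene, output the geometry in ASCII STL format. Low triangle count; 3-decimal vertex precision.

solid 
facet normal -0.057 -0.012 0.998
outer loop
vertex 0.252 0.495 -1.803
vertex 0.227 -0.683 -1.819
vertex 1.257 -0.116 -1.753
endloop
endfacet
facet normal 0.302 0.560 0.772
outer loop
vertex 0.252 0.495 -1.803
vertex 1.257 -0.116 -1.753
vertex 1.187 0.848 -2.425
endloop
endfacet
facet normal -0.127 0.932 0.338
outer loop
vertex 0.252 0.495 -1.803
vertex 1.187 0.848 -2.425
vertex 0.113 0.877 -2.908
endloop
endfacet
facet normal -0.751 0.589 0.298
outer loop
vertex 0.252 0.495 -1.803
vertex 0.113 0.877 -2.908
vertex -0.48 -0.069 -2.533
endloop
endfacet
facet normal -0.708 0.005 0.706
outer loop
vertex 0.252 0.495 -1.803
vertex -0.48 -0.069 -2.533
vertex 0.227 -0.683 -1.819
endloop
endfacet
facet normal 0.859 0.333 0.388
outer loop
vertex 1.187 0.848 -2.425
vertex 1.257 -0.116 -1.753
vertex 1.74 -0.111 -2.827
endloop
endfacet
facet normal 0.278 -0.594 0.755
outer loop
vertex 1.257 -0.116 -1.753
vertex 0.227 -0.683 -1.819
vertex 1.147 -1.057 -2.452
endloop
endfacet
facet normal -0.775 -0.565 0.282
outer loop
vertex 0.227 -0.683 -1.819
vertex -0.48 -0.069 -2.533
vertex 0.073 -1.028 -2.935
endloop
endfacet
facet normal -0.844 0.380 -0.378
outer loop
vertex -0.48 -0.069 -2.533
vertex 0.113 0.877 -2.908
vertex 0.003 -0.064 -3.607
endloop
endfacet
facet normal 0.166 0.936 -0.312
outer loop
vertex 0.113 0.877 -2.908
vertex 1.187 0.848 -2.425
vertex 1.033 0.503 -3.541
endloop
endfacet
facet normal 0.751 -0.589 -0.298
outer loop
vertex 1.008 -0.675 -3.557
vertex 1.74 -0.111 -2.827
vertex 1.147 -1.057 -2.452
endloop
endfacet
facet normal 0.127 -0.932 -0.338
outer loop
vertex 1.008 -0.675 -3.557
vertex 1.147 -1.057 -2.452
vertex 0.073 -1.028 -2.935
endloop
endfacet
facet normal -0.302 -0.560 -0.772
outer loop
vertex 1.008 -0.675 -3.557
vertex 0.073 -1.028 -2.935
vertex 0.003 -0.064 -3.607
endloop
endfacet
facet normal 0.057 0.012 -0.998
outer loop
vertex 1.008 -0.675 -3.557
vertex 0.003 -0.064 -3.607
vertex 1.033 0.503 -3.541
endloop
endfacet
facet normal 0.708 -0.005 -0.706
outer loop
vertex 1.008 -0.675 -3.557
vertex 1.033 0.503 -3.541
vertex 1.74 -0.111 -2.827
endloop
endfacet
facet normal 0.844 -0.380 0.378
outer loop
vertex 1.147 -1.057 -2.452
vertex 1.74 -0.111 -2.827
vertex 1.257 -0.116 -1.753
endloop
endfacet
facet normal -0.166 -0.936 0.312
outer loop
vertex 0.073 -1.028 -2.935
vertex 1.147 -1.057 -2.452
vertex 0.227 -0.683 -1.819
endloop
endfacet
facet normal -0.859 -0.333 -0.388
outer loop
vertex 0.003 -0.064 -3.607
vertex 0.073 -1.028 -2.935
vertex -0.48 -0.069 -2.533
endloop
endfacet
facet normal -0.278 0.594 -0.755
outer loop
vertex 1.033 0.503 -3.541
vertex 0.003 -0.064 -3.607
vertex 0.113 0.877 -2.908
endloop
endfacet
facet normal 0.775 0.565 -0.282
outer loop
vertex 1.74 -0.111 -2.827
vertex 1.033 0.503 -3.541
vertex 1.187 0.848 -2.425
endloop
endfacet
facet normal -0.859 -0.033 -0.512
outer loop
vertex -3.704 2.169 1.872
vertex -4.128 2.542 2.56
vertex -3.732 2.94 1.87
endloop
endfacet
facet normal 0.826 0.029 -0.562
outer loop
vertex -3.704 2.169 1.872
vertex -3.732 2.94 1.87
vertex -2.652 2.598 3.44
endloop
endfacet
facet normal -0.858 -0.034 -0.512
outer loop
vertex -3.732 2.94 1.87
vertex -4.128 2.542 2.56
vertex -4.059 3.412 2.387
endloop
endfacet
facet normal 0.626 0.731 -0.271
outer loop
vertex -3.732 2.94 1.87
vertex -4.059 3.412 2.387
vertex -2.652 2.598 3.44
endloop
endfacet
facet normal -0.858 -0.034 -0.512
outer loop
vertex -4.059 3.412 2.387
vertex -4.128 2.542 2.56
vertex -4.438 3.228 3.034
endloop
endfacet
facet normal 0.227 0.894 0.387
outer loop
vertex -4.059 3.412 2.387
vertex -4.438 3.228 3.034
vertex -2.652 2.598 3.44
endloop
endfacet
facet normal -0.858 -0.033 -0.513
outer loop
vertex -4.438 3.228 3.034
vertex -4.128 2.542 2.56
vertex -4.584 2.527 3.324
endloop
endfacet
facet normal -0.070 0.394 0.917
outer loop
vertex -4.438 3.228 3.034
vertex -4.584 2.527 3.324
vertex -2.652 2.598 3.44
endloop
endfacet
facet normal -0.858 -0.033 -0.513
outer loop
vertex -4.584 2.527 3.324
vertex -4.128 2.542 2.56
vertex -4.387 1.837 3.039
endloop
endfacet
facet normal -0.041 -0.391 0.919
outer loop
vertex -4.584 2.527 3.324
vertex -4.387 1.837 3.039
vertex -2.652 2.598 3.44
endloop
endfacet
facet normal -0.858 -0.033 -0.512
outer loop
vertex -4.387 1.837 3.039
vertex -4.128 2.542 2.56
vertex -3.995 1.678 2.392
endloop
endfacet
facet normal 0.292 -0.873 0.391
outer loop
vertex -4.387 1.837 3.039
vertex -3.995 1.678 2.392
vertex -2.652 2.598 3.44
endloop
endfacet
facet normal -0.859 -0.033 -0.511
outer loop
vertex -3.995 1.678 2.392
vertex -4.128 2.542 2.56
vertex -3.704 2.169 1.872
endloop
endfacet
facet normal 0.678 -0.685 -0.267
outer loop
vertex -3.995 1.678 2.392
vertex -3.704 2.169 1.872
vertex -2.652 2.598 3.44
endloop
endfacet

endsolid


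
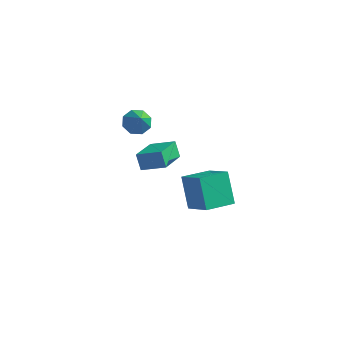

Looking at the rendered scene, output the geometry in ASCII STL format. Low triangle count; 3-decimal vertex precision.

solid 
facet normal -0.421 0.481 -0.769
outer loop
vertex -0.238 -0.848 2.628
vertex -0.782 -1.456 2.545
vertex -0.757 -0.755 2.97
endloop
endfacet
facet normal 0.531 0.529 0.662
outer loop
vertex -0.238 -0.848 2.628
vertex -0.757 -0.755 2.97
vertex -0.198 -2.124 3.615
endloop
endfacet
facet normal -0.420 0.481 -0.769
outer loop
vertex -0.757 -0.755 2.97
vertex -0.782 -1.456 2.545
vertex -1.29 -1.072 3.063
endloop
endfacet
facet normal -0.078 0.399 0.914
outer loop
vertex -0.757 -0.755 2.97
vertex -1.29 -1.072 3.063
vertex -0.198 -2.124 3.615
endloop
endfacet
facet normal -0.421 0.481 -0.769
outer loop
vertex -1.29 -1.072 3.063
vertex -0.782 -1.456 2.545
vertex -1.526 -1.614 2.853
endloop
endfacet
facet normal -0.524 -0.100 0.846
outer loop
vertex -1.29 -1.072 3.063
vertex -1.526 -1.614 2.853
vertex -0.198 -2.124 3.615
endloop
endfacet
facet normal -0.421 0.480 -0.770
outer loop
vertex -1.526 -1.614 2.853
vertex -0.782 -1.456 2.545
vertex -1.326 -2.064 2.463
endloop
endfacet
facet normal -0.545 -0.674 0.498
outer loop
vertex -1.526 -1.614 2.853
vertex -1.326 -2.064 2.463
vertex -0.198 -2.124 3.615
endloop
endfacet
facet normal -0.421 0.481 -0.769
outer loop
vertex -1.326 -2.064 2.463
vertex -0.782 -1.456 2.545
vertex -0.808 -2.157 2.121
endloop
endfacet
facet normal -0.128 -0.989 0.074
outer loop
vertex -1.326 -2.064 2.463
vertex -0.808 -2.157 2.121
vertex -0.198 -2.124 3.615
endloop
endfacet
facet normal -0.421 0.481 -0.769
outer loop
vertex -0.808 -2.157 2.121
vertex -0.782 -1.456 2.545
vertex -0.275 -1.839 2.028
endloop
endfacet
facet normal 0.481 -0.858 -0.178
outer loop
vertex -0.808 -2.157 2.121
vertex -0.275 -1.839 2.028
vertex -0.198 -2.124 3.615
endloop
endfacet
facet normal -0.421 0.481 -0.769
outer loop
vertex -0.275 -1.839 2.028
vertex -0.782 -1.456 2.545
vertex -0.039 -1.297 2.238
endloop
endfacet
facet normal 0.926 -0.361 -0.110
outer loop
vertex -0.275 -1.839 2.028
vertex -0.039 -1.297 2.238
vertex -0.198 -2.124 3.615
endloop
endfacet
facet normal -0.421 0.481 -0.769
outer loop
vertex -0.039 -1.297 2.238
vertex -0.782 -1.456 2.545
vertex -0.238 -0.848 2.628
endloop
endfacet
facet normal 0.948 0.214 0.238
outer loop
vertex -0.039 -1.297 2.238
vertex -0.238 -0.848 2.628
vertex -0.198 -2.124 3.615
endloop
endfacet
facet normal -0.407 0.432 0.805
outer loop
vertex 2.244 -0.036 -2.246
vertex 3.247 1.454 -2.539
vertex 0.794 0.717 -3.383
endloop
endfacet
facet normal -0.551 -0.819 0.161
outer loop
vertex 1.653 -0.194 -5.081
vertex 2.244 -0.036 -2.246
vertex 0.794 0.717 -3.383
endloop
endfacet
facet normal -0.407 0.432 0.805
outer loop
vertex 0.794 0.717 -3.383
vertex 3.247 1.454 -2.539
vertex 1.798 2.207 -3.675
endloop
endfacet
facet normal -0.728 0.379 -0.571
outer loop
vertex 1.798 2.207 -3.675
vertex 1.653 -0.194 -5.081
vertex 0.794 0.717 -3.383
endloop
endfacet
facet normal 0.728 -0.378 0.571
outer loop
vertex 2.244 -0.036 -2.246
vertex 4.106 0.543 -4.237
vertex 3.247 1.454 -2.539
endloop
endfacet
facet normal -0.551 -0.819 0.161
outer loop
vertex 3.102 -0.947 -3.945
vertex 2.244 -0.036 -2.246
vertex 1.653 -0.194 -5.081
endloop
endfacet
facet normal 0.728 -0.379 0.571
outer loop
vertex 3.102 -0.947 -3.945
vertex 4.106 0.543 -4.237
vertex 2.244 -0.036 -2.246
endloop
endfacet
facet normal 0.551 0.819 -0.160
outer loop
vertex 3.247 1.454 -2.539
vertex 4.106 0.543 -4.237
vertex 1.798 2.207 -3.675
endloop
endfacet
facet normal -0.729 0.378 -0.571
outer loop
vertex 2.656 1.296 -5.374
vertex 1.653 -0.194 -5.081
vertex 1.798 2.207 -3.675
endloop
endfacet
facet normal 0.551 0.819 -0.161
outer loop
vertex 1.798 2.207 -3.675
vertex 4.106 0.543 -4.237
vertex 2.656 1.296 -5.374
endloop
endfacet
facet normal 0.407 -0.432 -0.805
outer loop
vertex 2.656 1.296 -5.374
vertex 3.102 -0.947 -3.945
vertex 1.653 -0.194 -5.081
endloop
endfacet
facet normal 0.407 -0.432 -0.805
outer loop
vertex 4.106 0.543 -4.237
vertex 3.102 -0.947 -3.945
vertex 2.656 1.296 -5.374
endloop
endfacet
facet normal -0.415 0.286 0.864
outer loop
vertex 0.39 -3.858 2.209
vertex 1.717 -3.597 2.76
vertex 0.3 -2.031 1.561
endloop
endfacet
facet normal -0.909 -0.179 -0.377
outer loop
vertex 0.723 -2.323 0.68
vertex 0.39 -3.858 2.209
vertex 0.3 -2.031 1.561
endloop
endfacet
facet normal -0.415 0.286 0.864
outer loop
vertex 0.3 -2.031 1.561
vertex 1.717 -3.597 2.76
vertex 1.627 -1.771 2.112
endloop
endfacet
facet normal -0.046 0.941 -0.334
outer loop
vertex 1.627 -1.771 2.112
vertex 0.723 -2.323 0.68
vertex 0.3 -2.031 1.561
endloop
endfacet
facet normal 0.046 -0.941 0.334
outer loop
vertex 0.39 -3.858 2.209
vertex 2.14 -3.889 1.879
vertex 1.717 -3.597 2.76
endloop
endfacet
facet normal -0.909 -0.179 -0.377
outer loop
vertex 0.813 -4.149 1.328
vertex 0.39 -3.858 2.209
vertex 0.723 -2.323 0.68
endloop
endfacet
facet normal 0.046 -0.942 0.333
outer loop
vertex 0.813 -4.149 1.328
vertex 2.14 -3.889 1.879
vertex 0.39 -3.858 2.209
endloop
endfacet
facet normal 0.909 0.179 0.377
outer loop
vertex 1.717 -3.597 2.76
vertex 2.14 -3.889 1.879
vertex 1.627 -1.771 2.112
endloop
endfacet
facet normal -0.047 0.942 -0.333
outer loop
vertex 2.05 -2.062 1.231
vertex 0.723 -2.323 0.68
vertex 1.627 -1.771 2.112
endloop
endfacet
facet normal 0.909 0.179 0.377
outer loop
vertex 1.627 -1.771 2.112
vertex 2.14 -3.889 1.879
vertex 2.05 -2.062 1.231
endloop
endfacet
facet normal 0.415 -0.286 -0.864
outer loop
vertex 2.05 -2.062 1.231
vertex 0.813 -4.149 1.328
vertex 0.723 -2.323 0.68
endloop
endfacet
facet normal 0.415 -0.286 -0.864
outer loop
vertex 2.14 -3.889 1.879
vertex 0.813 -4.149 1.328
vertex 2.05 -2.062 1.231
endloop
endfacet

endsolid


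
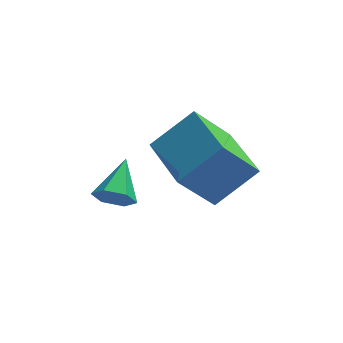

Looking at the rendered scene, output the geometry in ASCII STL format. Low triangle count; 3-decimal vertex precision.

solid 
facet normal -0.227 -0.862 -0.454
outer loop
vertex -0.343 1.835 -0.817
vertex -0.633 1.605 -0.235
vertex -1.013 1.948 -0.697
endloop
endfacet
facet normal 0.013 0.762 -0.648
outer loop
vertex -0.343 1.835 -0.817
vertex -1.013 1.948 -0.697
vertex -0.287 2.915 0.455
endloop
endfacet
facet normal -0.227 -0.862 -0.453
outer loop
vertex -1.013 1.948 -0.697
vertex -0.633 1.605 -0.235
vertex -1.303 1.718 -0.114
endloop
endfacet
facet normal -0.734 0.671 -0.101
outer loop
vertex -1.013 1.948 -0.697
vertex -1.303 1.718 -0.114
vertex -0.287 2.915 0.455
endloop
endfacet
facet normal -0.227 -0.862 -0.453
outer loop
vertex -1.303 1.718 -0.114
vertex -0.633 1.605 -0.235
vertex -0.922 1.375 0.348
endloop
endfacet
facet normal -0.664 0.224 0.714
outer loop
vertex -1.303 1.718 -0.114
vertex -0.922 1.375 0.348
vertex -0.287 2.915 0.455
endloop
endfacet
facet normal -0.227 -0.862 -0.453
outer loop
vertex -0.922 1.375 0.348
vertex -0.633 1.605 -0.235
vertex -0.253 1.262 0.228
endloop
endfacet
facet normal 0.153 -0.131 0.979
outer loop
vertex -0.922 1.375 0.348
vertex -0.253 1.262 0.228
vertex -0.287 2.915 0.455
endloop
endfacet
facet normal -0.227 -0.862 -0.453
outer loop
vertex -0.253 1.262 0.228
vertex -0.633 1.605 -0.235
vertex 0.037 1.492 -0.355
endloop
endfacet
facet normal 0.901 -0.041 0.432
outer loop
vertex -0.253 1.262 0.228
vertex 0.037 1.492 -0.355
vertex -0.287 2.915 0.455
endloop
endfacet
facet normal -0.227 -0.862 -0.454
outer loop
vertex 0.037 1.492 -0.355
vertex -0.633 1.605 -0.235
vertex -0.343 1.835 -0.817
endloop
endfacet
facet normal 0.830 0.406 -0.381
outer loop
vertex 0.037 1.492 -0.355
vertex -0.343 1.835 -0.817
vertex -0.287 2.915 0.455
endloop
endfacet
facet normal -0.732 -0.275 -0.623
outer loop
vertex 1.21 2.221 -0.058
vertex 0.412 4.217 -0.001
vertex 2.341 2.718 -1.606
endloop
endfacet
facet normal 0.371 -0.928 -0.027
outer loop
vertex 3.688 3.223 -0.459
vertex 1.21 2.221 -0.058
vertex 2.341 2.718 -1.606
endloop
endfacet
facet normal -0.732 -0.275 -0.623
outer loop
vertex 2.341 2.718 -1.606
vertex 0.412 4.217 -0.001
vertex 1.543 4.713 -1.549
endloop
endfacet
facet normal 0.571 0.251 -0.781
outer loop
vertex 1.543 4.713 -1.549
vertex 3.688 3.223 -0.459
vertex 2.341 2.718 -1.606
endloop
endfacet
facet normal -0.571 -0.251 0.781
outer loop
vertex 1.21 2.221 -0.058
vertex 1.759 4.722 1.146
vertex 0.412 4.217 -0.001
endloop
endfacet
facet normal 0.371 -0.928 -0.026
outer loop
vertex 2.557 2.727 1.089
vertex 1.21 2.221 -0.058
vertex 3.688 3.223 -0.459
endloop
endfacet
facet normal -0.571 -0.251 0.782
outer loop
vertex 2.557 2.727 1.089
vertex 1.759 4.722 1.146
vertex 1.21 2.221 -0.058
endloop
endfacet
facet normal -0.371 0.928 0.027
outer loop
vertex 0.412 4.217 -0.001
vertex 1.759 4.722 1.146
vertex 1.543 4.713 -1.549
endloop
endfacet
facet normal 0.571 0.251 -0.782
outer loop
vertex 2.89 5.219 -0.402
vertex 3.688 3.223 -0.459
vertex 1.543 4.713 -1.549
endloop
endfacet
facet normal -0.371 0.928 0.027
outer loop
vertex 1.543 4.713 -1.549
vertex 1.759 4.722 1.146
vertex 2.89 5.219 -0.402
endloop
endfacet
facet normal 0.732 0.275 0.623
outer loop
vertex 2.89 5.219 -0.402
vertex 2.557 2.727 1.089
vertex 3.688 3.223 -0.459
endloop
endfacet
facet normal 0.732 0.275 0.623
outer loop
vertex 1.759 4.722 1.146
vertex 2.557 2.727 1.089
vertex 2.89 5.219 -0.402
endloop
endfacet

endsolid


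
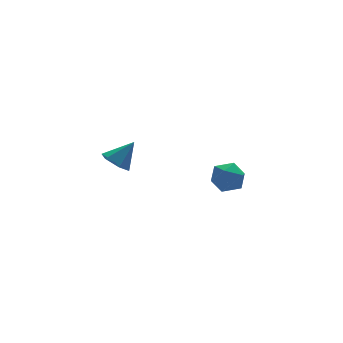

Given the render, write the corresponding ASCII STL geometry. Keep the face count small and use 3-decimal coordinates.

solid 
facet normal -0.796 0.079 0.600
outer loop
vertex 2.131 3.223 -3.095
vertex 2.688 2.884 -2.311
vertex 2.639 3.883 -2.507
endloop
endfacet
facet normal -0.822 0.564 0.077
outer loop
vertex 2.131 3.223 -3.095
vertex 2.639 3.883 -2.507
vertex 2.628 4.006 -3.519
endloop
endfacet
facet normal -0.808 0.217 -0.547
outer loop
vertex 2.131 3.223 -3.095
vertex 2.628 4.006 -3.519
vertex 2.671 3.082 -3.949
endloop
endfacet
facet normal -0.774 -0.483 -0.410
outer loop
vertex 2.131 3.223 -3.095
vertex 2.671 3.082 -3.949
vertex 2.708 2.389 -3.202
endloop
endfacet
facet normal -0.766 -0.569 0.299
outer loop
vertex 2.131 3.223 -3.095
vertex 2.708 2.389 -3.202
vertex 2.688 2.884 -2.311
endloop
endfacet
facet normal -0.234 0.965 0.120
outer loop
vertex 2.628 4.006 -3.519
vertex 2.639 3.883 -2.507
vertex 3.492 4.151 -2.998
endloop
endfacet
facet normal -0.192 0.180 0.965
outer loop
vertex 2.639 3.883 -2.507
vertex 2.688 2.884 -2.311
vertex 3.529 3.458 -2.251
endloop
endfacet
facet normal -0.143 -0.867 0.478
outer loop
vertex 2.688 2.884 -2.311
vertex 2.708 2.389 -3.202
vertex 3.572 2.534 -2.681
endloop
endfacet
facet normal -0.156 -0.728 -0.668
outer loop
vertex 2.708 2.389 -3.202
vertex 2.671 3.082 -3.949
vertex 3.561 2.657 -3.693
endloop
endfacet
facet normal -0.212 0.404 -0.890
outer loop
vertex 2.671 3.082 -3.949
vertex 2.628 4.006 -3.519
vertex 3.512 3.656 -3.889
endloop
endfacet
facet normal 0.774 0.483 0.410
outer loop
vertex 4.069 3.317 -3.105
vertex 3.492 4.151 -2.998
vertex 3.529 3.458 -2.251
endloop
endfacet
facet normal 0.808 -0.217 0.547
outer loop
vertex 4.069 3.317 -3.105
vertex 3.529 3.458 -2.251
vertex 3.572 2.534 -2.681
endloop
endfacet
facet normal 0.822 -0.564 -0.077
outer loop
vertex 4.069 3.317 -3.105
vertex 3.572 2.534 -2.681
vertex 3.561 2.657 -3.693
endloop
endfacet
facet normal 0.796 -0.079 -0.600
outer loop
vertex 4.069 3.317 -3.105
vertex 3.561 2.657 -3.693
vertex 3.512 3.656 -3.889
endloop
endfacet
facet normal 0.766 0.569 -0.299
outer loop
vertex 4.069 3.317 -3.105
vertex 3.512 3.656 -3.889
vertex 3.492 4.151 -2.998
endloop
endfacet
facet normal 0.156 0.728 0.668
outer loop
vertex 3.529 3.458 -2.251
vertex 3.492 4.151 -2.998
vertex 2.639 3.883 -2.507
endloop
endfacet
facet normal 0.212 -0.404 0.890
outer loop
vertex 3.572 2.534 -2.681
vertex 3.529 3.458 -2.251
vertex 2.688 2.884 -2.311
endloop
endfacet
facet normal 0.234 -0.965 -0.120
outer loop
vertex 3.561 2.657 -3.693
vertex 3.572 2.534 -2.681
vertex 2.708 2.389 -3.202
endloop
endfacet
facet normal 0.192 -0.180 -0.965
outer loop
vertex 3.512 3.656 -3.889
vertex 3.561 2.657 -3.693
vertex 2.671 3.082 -3.949
endloop
endfacet
facet normal 0.143 0.867 -0.478
outer loop
vertex 3.492 4.151 -2.998
vertex 3.512 3.656 -3.889
vertex 2.628 4.006 -3.519
endloop
endfacet
facet normal -0.650 -0.005 -0.760
outer loop
vertex -2.941 2.256 -0.219
vertex -3.557 2.037 0.309
vertex -3.396 2.849 0.166
endloop
endfacet
facet normal 0.761 0.642 -0.089
outer loop
vertex -2.941 2.256 -0.219
vertex -3.396 2.849 0.166
vertex -2.563 2.043 1.471
endloop
endfacet
facet normal -0.650 -0.005 -0.760
outer loop
vertex -3.396 2.849 0.166
vertex -3.557 2.037 0.309
vertex -4.012 2.629 0.694
endloop
endfacet
facet normal 0.097 0.873 0.477
outer loop
vertex -3.396 2.849 0.166
vertex -4.012 2.629 0.694
vertex -2.563 2.043 1.471
endloop
endfacet
facet normal -0.649 -0.004 -0.761
outer loop
vertex -4.012 2.629 0.694
vertex -3.557 2.037 0.309
vertex -4.173 1.817 0.836
endloop
endfacet
facet normal -0.385 0.233 0.893
outer loop
vertex -4.012 2.629 0.694
vertex -4.173 1.817 0.836
vertex -2.563 2.043 1.471
endloop
endfacet
facet normal -0.649 -0.004 -0.761
outer loop
vertex -4.173 1.817 0.836
vertex -3.557 2.037 0.309
vertex -3.718 1.225 0.451
endloop
endfacet
facet normal -0.203 -0.639 0.742
outer loop
vertex -4.173 1.817 0.836
vertex -3.718 1.225 0.451
vertex -2.563 2.043 1.471
endloop
endfacet
facet normal -0.651 -0.004 -0.759
outer loop
vertex -3.718 1.225 0.451
vertex -3.557 2.037 0.309
vertex -3.103 1.444 -0.077
endloop
endfacet
facet normal 0.461 -0.870 0.176
outer loop
vertex -3.718 1.225 0.451
vertex -3.103 1.444 -0.077
vertex -2.563 2.043 1.471
endloop
endfacet
facet normal -0.650 -0.003 -0.760
outer loop
vertex -3.103 1.444 -0.077
vertex -3.557 2.037 0.309
vertex -2.941 2.256 -0.219
endloop
endfacet
facet normal 0.943 -0.230 -0.240
outer loop
vertex -3.103 1.444 -0.077
vertex -2.941 2.256 -0.219
vertex -2.563 2.043 1.471
endloop
endfacet

endsolid


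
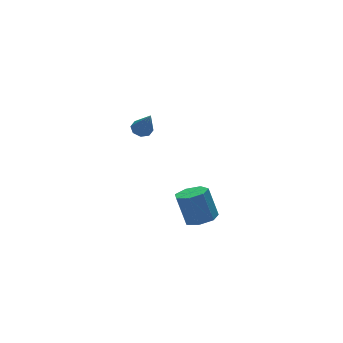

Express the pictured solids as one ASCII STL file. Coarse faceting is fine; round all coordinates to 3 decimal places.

solid 
facet normal 0.057 0.597 -0.800
outer loop
vertex -1.154 1.765 2.142
vertex -1.415 1.413 1.861
vertex -1.547 1.821 2.156
endloop
endfacet
facet normal 0.112 0.588 0.801
outer loop
vertex -1.154 1.765 2.142
vertex -1.547 1.821 2.156
vertex -1.505 0.447 3.159
endloop
endfacet
facet normal 0.055 0.597 -0.801
outer loop
vertex -1.547 1.821 2.156
vertex -1.415 1.413 1.861
vertex -1.863 1.638 1.998
endloop
endfacet
facet normal -0.596 0.462 0.657
outer loop
vertex -1.547 1.821 2.156
vertex -1.863 1.638 1.998
vertex -1.505 0.447 3.159
endloop
endfacet
facet normal 0.054 0.596 -0.801
outer loop
vertex -1.863 1.638 1.998
vertex -1.415 1.413 1.861
vertex -1.917 1.323 1.76
endloop
endfacet
facet normal -0.964 -0.033 0.263
outer loop
vertex -1.863 1.638 1.998
vertex -1.917 1.323 1.76
vertex -1.505 0.447 3.159
endloop
endfacet
facet normal 0.054 0.597 -0.801
outer loop
vertex -1.917 1.323 1.76
vertex -1.415 1.413 1.861
vertex -1.676 1.061 1.581
endloop
endfacet
facet normal -0.777 -0.610 -0.153
outer loop
vertex -1.917 1.323 1.76
vertex -1.676 1.061 1.581
vertex -1.505 0.447 3.159
endloop
endfacet
facet normal 0.056 0.596 -0.801
outer loop
vertex -1.676 1.061 1.581
vertex -1.415 1.413 1.861
vertex -1.282 1.005 1.567
endloop
endfacet
facet normal -0.144 -0.927 -0.345
outer loop
vertex -1.676 1.061 1.581
vertex -1.282 1.005 1.567
vertex -1.505 0.447 3.159
endloop
endfacet
facet normal 0.056 0.596 -0.801
outer loop
vertex -1.282 1.005 1.567
vertex -1.415 1.413 1.861
vertex -0.966 1.188 1.725
endloop
endfacet
facet normal 0.564 -0.801 -0.202
outer loop
vertex -1.282 1.005 1.567
vertex -0.966 1.188 1.725
vertex -1.505 0.447 3.159
endloop
endfacet
facet normal 0.056 0.596 -0.801
outer loop
vertex -0.966 1.188 1.725
vertex -1.415 1.413 1.861
vertex -0.913 1.503 1.963
endloop
endfacet
facet normal 0.933 -0.303 0.194
outer loop
vertex -0.966 1.188 1.725
vertex -0.913 1.503 1.963
vertex -1.505 0.447 3.159
endloop
endfacet
facet normal 0.055 0.598 -0.800
outer loop
vertex -0.913 1.503 1.963
vertex -1.415 1.413 1.861
vertex -1.154 1.765 2.142
endloop
endfacet
facet normal 0.746 0.271 0.608
outer loop
vertex -0.913 1.503 1.963
vertex -1.154 1.765 2.142
vertex -1.505 0.447 3.159
endloop
endfacet
facet normal 0.155 -0.293 -0.943
outer loop
vertex 1.603 -0.191 -3.814
vertex 0.877 0.1 -4.024
vertex 1.593 0.479 -4.024
endloop
endfacet
facet normal 0.988 0.060 0.144
outer loop
vertex 1.603 -0.191 -3.814
vertex 1.593 0.479 -4.024
vertex 1.349 0.289 -2.267
endloop
endfacet
facet normal 0.988 0.061 0.144
outer loop
vertex 1.349 0.289 -2.267
vertex 1.593 0.479 -4.024
vertex 1.338 0.96 -2.477
endloop
endfacet
facet normal -0.154 0.293 0.944
outer loop
vertex 1.349 0.289 -2.267
vertex 1.338 0.96 -2.477
vertex 0.623 0.58 -2.476
endloop
endfacet
facet normal 0.155 -0.293 -0.943
outer loop
vertex 1.593 0.479 -4.024
vertex 0.877 0.1 -4.024
vertex 1.043 0.864 -4.234
endloop
endfacet
facet normal 0.604 0.784 -0.144
outer loop
vertex 1.593 0.479 -4.024
vertex 1.043 0.864 -4.234
vertex 1.338 0.96 -2.477
endloop
endfacet
facet normal 0.605 0.783 -0.144
outer loop
vertex 1.338 0.96 -2.477
vertex 1.043 0.864 -4.234
vertex 0.789 1.345 -2.687
endloop
endfacet
facet normal -0.155 0.294 0.943
outer loop
vertex 1.338 0.96 -2.477
vertex 0.789 1.345 -2.687
vertex 0.623 0.58 -2.476
endloop
endfacet
facet normal 0.154 -0.293 -0.944
outer loop
vertex 1.043 0.864 -4.234
vertex 0.877 0.1 -4.024
vertex 0.369 0.673 -4.285
endloop
endfacet
facet normal -0.235 0.916 -0.324
outer loop
vertex 1.043 0.864 -4.234
vertex 0.369 0.673 -4.285
vertex 0.789 1.345 -2.687
endloop
endfacet
facet normal -0.235 0.917 -0.324
outer loop
vertex 0.789 1.345 -2.687
vertex 0.369 0.673 -4.285
vertex 0.114 1.154 -2.738
endloop
endfacet
facet normal -0.154 0.294 0.943
outer loop
vertex 0.789 1.345 -2.687
vertex 0.114 1.154 -2.738
vertex 0.623 0.58 -2.476
endloop
endfacet
facet normal 0.155 -0.292 -0.944
outer loop
vertex 0.369 0.673 -4.285
vertex 0.877 0.1 -4.024
vertex 0.077 0.05 -4.14
endloop
endfacet
facet normal -0.896 0.360 -0.260
outer loop
vertex 0.369 0.673 -4.285
vertex 0.077 0.05 -4.14
vertex 0.114 1.154 -2.738
endloop
endfacet
facet normal -0.897 0.359 -0.259
outer loop
vertex 0.114 1.154 -2.738
vertex 0.077 0.05 -4.14
vertex -0.177 0.531 -2.593
endloop
endfacet
facet normal -0.156 0.292 0.943
outer loop
vertex 0.114 1.154 -2.738
vertex -0.177 0.531 -2.593
vertex 0.623 0.58 -2.476
endloop
endfacet
facet normal 0.155 -0.293 -0.943
outer loop
vertex 0.077 0.05 -4.14
vertex 0.877 0.1 -4.024
vertex 0.388 -0.535 -3.907
endloop
endfacet
facet normal -0.883 -0.469 0.001
outer loop
vertex 0.077 0.05 -4.14
vertex 0.388 -0.535 -3.907
vertex -0.177 0.531 -2.593
endloop
endfacet
facet normal -0.883 -0.469 0.000
outer loop
vertex -0.177 0.531 -2.593
vertex 0.388 -0.535 -3.907
vertex 0.134 -0.055 -2.36
endloop
endfacet
facet normal -0.156 0.292 0.944
outer loop
vertex -0.177 0.531 -2.593
vertex 0.134 -0.055 -2.36
vertex 0.623 0.58 -2.476
endloop
endfacet
facet normal 0.155 -0.293 -0.943
outer loop
vertex 0.388 -0.535 -3.907
vertex 0.877 0.1 -4.024
vertex 1.067 -0.643 -3.762
endloop
endfacet
facet normal -0.205 -0.944 0.259
outer loop
vertex 0.388 -0.535 -3.907
vertex 1.067 -0.643 -3.762
vertex 0.134 -0.055 -2.36
endloop
endfacet
facet normal -0.205 -0.944 0.260
outer loop
vertex 0.134 -0.055 -2.36
vertex 1.067 -0.643 -3.762
vertex 0.813 -0.162 -2.214
endloop
endfacet
facet normal -0.157 0.293 0.943
outer loop
vertex 0.134 -0.055 -2.36
vertex 0.813 -0.162 -2.214
vertex 0.623 0.58 -2.476
endloop
endfacet
facet normal 0.155 -0.293 -0.943
outer loop
vertex 1.067 -0.643 -3.762
vertex 0.877 0.1 -4.024
vertex 1.603 -0.191 -3.814
endloop
endfacet
facet normal 0.628 -0.708 0.323
outer loop
vertex 1.067 -0.643 -3.762
vertex 1.603 -0.191 -3.814
vertex 0.813 -0.162 -2.214
endloop
endfacet
facet normal 0.628 -0.708 0.323
outer loop
vertex 0.813 -0.162 -2.214
vertex 1.603 -0.191 -3.814
vertex 1.349 0.289 -2.267
endloop
endfacet
facet normal -0.154 0.294 0.943
outer loop
vertex 0.813 -0.162 -2.214
vertex 1.349 0.289 -2.267
vertex 0.623 0.58 -2.476
endloop
endfacet

endsolid


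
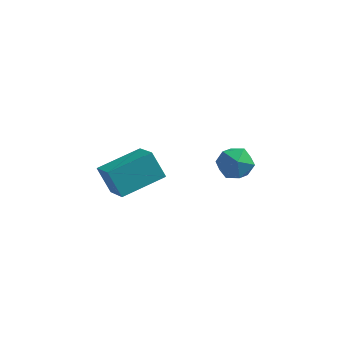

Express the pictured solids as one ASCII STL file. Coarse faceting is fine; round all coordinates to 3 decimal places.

solid 
facet normal -0.703 -0.674 -0.225
outer loop
vertex -4.19 2.461 1.723
vertex -4.912 3.466 0.967
vertex -3.607 2.168 0.777
endloop
endfacet
facet normal 0.497 -0.694 0.521
outer loop
vertex -2.368 3.354 1.173
vertex -4.19 2.461 1.723
vertex -3.607 2.168 0.777
endloop
endfacet
facet normal -0.703 -0.674 -0.225
outer loop
vertex -3.607 2.168 0.777
vertex -4.912 3.466 0.967
vertex -4.328 3.173 0.021
endloop
endfacet
facet normal 0.507 -0.255 -0.823
outer loop
vertex -4.328 3.173 0.021
vertex -2.368 3.354 1.173
vertex -3.607 2.168 0.777
endloop
endfacet
facet normal -0.507 0.255 0.823
outer loop
vertex -4.19 2.461 1.723
vertex -3.673 4.652 1.363
vertex -4.912 3.466 0.967
endloop
endfacet
facet normal 0.497 -0.693 0.522
outer loop
vertex -2.952 3.647 2.119
vertex -4.19 2.461 1.723
vertex -2.368 3.354 1.173
endloop
endfacet
facet normal -0.508 0.255 0.823
outer loop
vertex -2.952 3.647 2.119
vertex -3.673 4.652 1.363
vertex -4.19 2.461 1.723
endloop
endfacet
facet normal -0.497 0.693 -0.522
outer loop
vertex -4.912 3.466 0.967
vertex -3.673 4.652 1.363
vertex -4.328 3.173 0.021
endloop
endfacet
facet normal 0.507 -0.255 -0.823
outer loop
vertex -3.09 4.359 0.417
vertex -2.368 3.354 1.173
vertex -4.328 3.173 0.021
endloop
endfacet
facet normal -0.497 0.693 -0.521
outer loop
vertex -4.328 3.173 0.021
vertex -3.673 4.652 1.363
vertex -3.09 4.359 0.417
endloop
endfacet
facet normal 0.703 0.674 0.225
outer loop
vertex -3.09 4.359 0.417
vertex -2.952 3.647 2.119
vertex -2.368 3.354 1.173
endloop
endfacet
facet normal 0.704 0.674 0.225
outer loop
vertex -3.673 4.652 1.363
vertex -2.952 3.647 2.119
vertex -3.09 4.359 0.417
endloop
endfacet
facet normal -0.900 -0.325 0.290
outer loop
vertex -0.525 2.987 2.715
vertex -0.229 2.325 2.893
vertex -0.261 2.869 3.403
endloop
endfacet
facet normal -0.840 0.381 0.387
outer loop
vertex -0.525 2.987 2.715
vertex -0.261 2.869 3.403
vertex -0.127 3.517 3.057
endloop
endfacet
facet normal -0.693 0.678 -0.244
outer loop
vertex -0.525 2.987 2.715
vertex -0.127 3.517 3.057
vertex -0.012 3.374 2.334
endloop
endfacet
facet normal -0.663 0.158 -0.732
outer loop
vertex -0.525 2.987 2.715
vertex -0.012 3.374 2.334
vertex -0.075 2.637 2.232
endloop
endfacet
facet normal -0.791 -0.462 -0.402
outer loop
vertex -0.525 2.987 2.715
vertex -0.075 2.637 2.232
vertex -0.229 2.325 2.893
endloop
endfacet
facet normal -0.285 0.497 0.820
outer loop
vertex -0.127 3.517 3.057
vertex -0.261 2.869 3.403
vertex 0.415 3.183 3.448
endloop
endfacet
facet normal -0.383 -0.644 0.663
outer loop
vertex -0.261 2.869 3.403
vertex -0.229 2.325 2.893
vertex 0.352 2.446 3.346
endloop
endfacet
facet normal -0.204 -0.866 -0.456
outer loop
vertex -0.229 2.325 2.893
vertex -0.075 2.637 2.232
vertex 0.467 2.303 2.623
endloop
endfacet
facet normal 0.002 0.137 -0.991
outer loop
vertex -0.075 2.637 2.232
vertex -0.012 3.374 2.334
vertex 0.601 2.951 2.277
endloop
endfacet
facet normal -0.047 0.978 -0.201
outer loop
vertex -0.012 3.374 2.334
vertex -0.127 3.517 3.057
vertex 0.569 3.495 2.787
endloop
endfacet
facet normal 0.663 -0.158 0.732
outer loop
vertex 0.865 2.833 2.965
vertex 0.415 3.183 3.448
vertex 0.352 2.446 3.346
endloop
endfacet
facet normal 0.693 -0.678 0.244
outer loop
vertex 0.865 2.833 2.965
vertex 0.352 2.446 3.346
vertex 0.467 2.303 2.623
endloop
endfacet
facet normal 0.840 -0.381 -0.387
outer loop
vertex 0.865 2.833 2.965
vertex 0.467 2.303 2.623
vertex 0.601 2.951 2.277
endloop
endfacet
facet normal 0.900 0.325 -0.290
outer loop
vertex 0.865 2.833 2.965
vertex 0.601 2.951 2.277
vertex 0.569 3.495 2.787
endloop
endfacet
facet normal 0.791 0.462 0.402
outer loop
vertex 0.865 2.833 2.965
vertex 0.569 3.495 2.787
vertex 0.415 3.183 3.448
endloop
endfacet
facet normal -0.002 -0.137 0.991
outer loop
vertex 0.352 2.446 3.346
vertex 0.415 3.183 3.448
vertex -0.261 2.869 3.403
endloop
endfacet
facet normal 0.047 -0.978 0.201
outer loop
vertex 0.467 2.303 2.623
vertex 0.352 2.446 3.346
vertex -0.229 2.325 2.893
endloop
endfacet
facet normal 0.285 -0.497 -0.820
outer loop
vertex 0.601 2.951 2.277
vertex 0.467 2.303 2.623
vertex -0.075 2.637 2.232
endloop
endfacet
facet normal 0.383 0.644 -0.663
outer loop
vertex 0.569 3.495 2.787
vertex 0.601 2.951 2.277
vertex -0.012 3.374 2.334
endloop
endfacet
facet normal 0.204 0.866 0.456
outer loop
vertex 0.415 3.183 3.448
vertex 0.569 3.495 2.787
vertex -0.127 3.517 3.057
endloop
endfacet

endsolid
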